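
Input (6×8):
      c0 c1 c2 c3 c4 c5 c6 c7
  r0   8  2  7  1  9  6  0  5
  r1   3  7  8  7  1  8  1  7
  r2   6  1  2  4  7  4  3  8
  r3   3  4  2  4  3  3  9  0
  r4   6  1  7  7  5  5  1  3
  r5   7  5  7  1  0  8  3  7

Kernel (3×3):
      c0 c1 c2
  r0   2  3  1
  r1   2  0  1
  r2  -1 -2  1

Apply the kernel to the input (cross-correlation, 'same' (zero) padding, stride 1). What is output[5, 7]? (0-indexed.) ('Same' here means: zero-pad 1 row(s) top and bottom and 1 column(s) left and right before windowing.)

The receptive field on the zero-padded input at this output position is [1 3 0 / 3 7 0 / 0 0 0]. Elementwise product with the kernel and sum: 1·2 + 3·3 + 0·1 + 3·2 + 0·1 + 0·-1 + 0·-2 + 0·1.

17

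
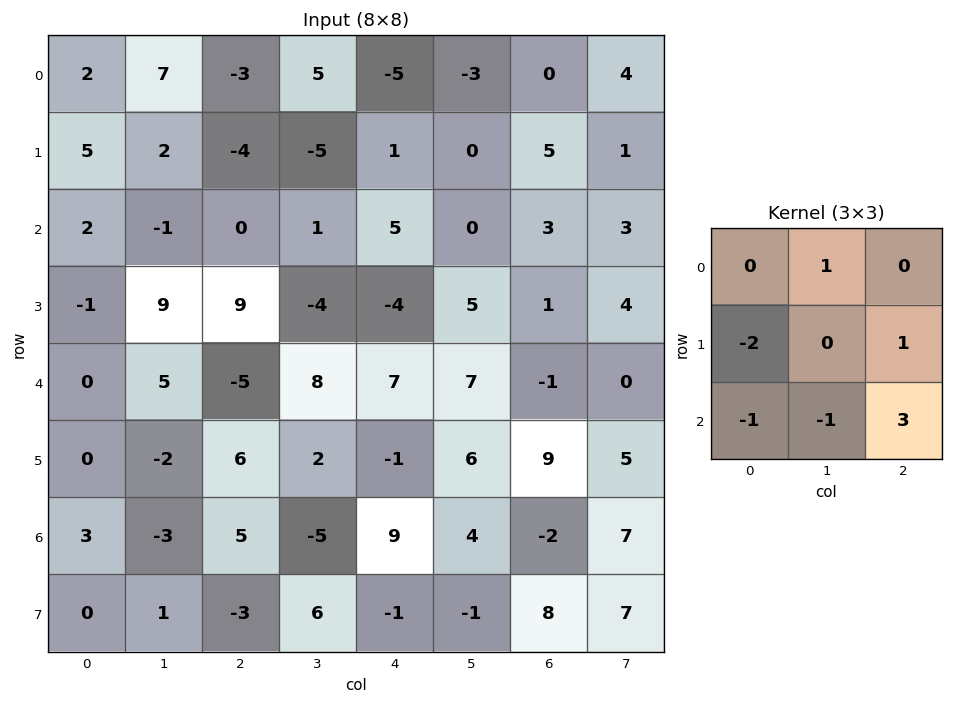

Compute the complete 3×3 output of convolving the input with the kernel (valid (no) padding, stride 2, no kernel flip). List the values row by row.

Output[0,0]: The receptive field on the input at this output position is [2 7 -3 / 5 2 -4 / 2 -1 0]. Elementwise product with the kernel and sum: 7·1 + 5·-2 + -4·1 + 2·-1 + -1·-1 + 0·3.

-8 28 4
-10 -3 -8
26 22 -1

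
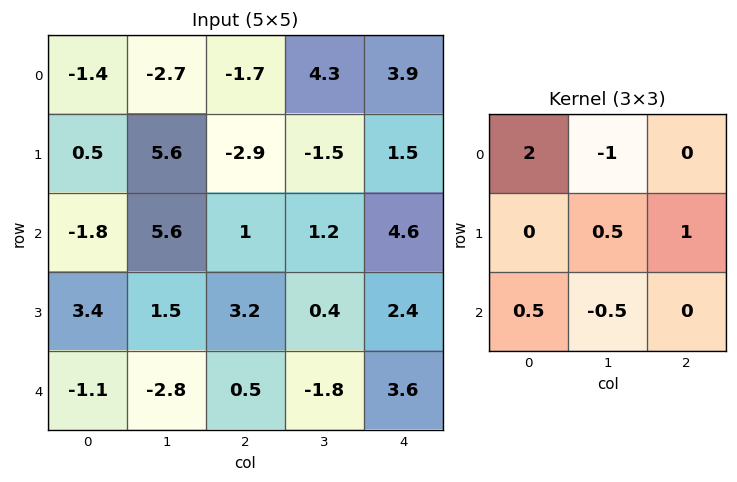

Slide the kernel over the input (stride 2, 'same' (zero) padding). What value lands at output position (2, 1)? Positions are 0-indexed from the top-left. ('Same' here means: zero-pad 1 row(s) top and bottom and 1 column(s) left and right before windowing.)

The receptive field on the zero-padded input at this output position is [1.5 3.2 0.4 / -2.8 0.5 -1.8 / 0 0 0]. Elementwise product with the kernel and sum: 1.5·2 + 3.2·-1 + 0.5·0.5 + -1.8·1 + 0·0.5 + 0·-0.5.

-1.75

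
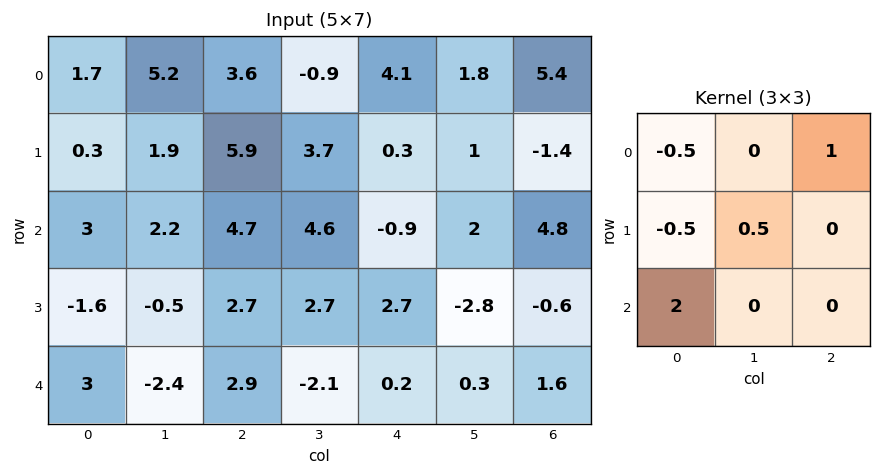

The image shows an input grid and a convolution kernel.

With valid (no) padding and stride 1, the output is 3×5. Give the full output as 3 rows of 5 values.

9.55 2.9 10.6 9.75 1.9
2.15 3 2.7 1.8 5.3
9.75 0.3 2.55 -4.5 2.9

Output[0,0]: The receptive field on the input at this output position is [1.7 5.2 3.6 / 0.3 1.9 5.9 / 3 2.2 4.7]. Elementwise product with the kernel and sum: 1.7·-0.5 + 3.6·1 + 0.3·-0.5 + 1.9·0.5 + 3·2.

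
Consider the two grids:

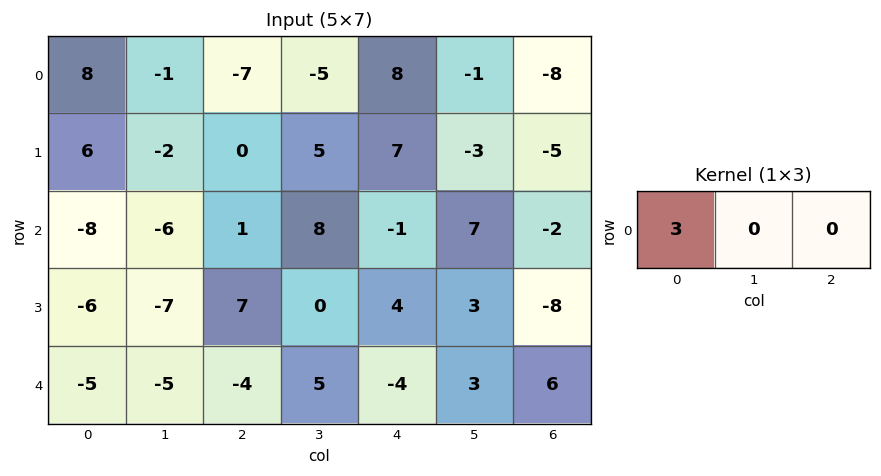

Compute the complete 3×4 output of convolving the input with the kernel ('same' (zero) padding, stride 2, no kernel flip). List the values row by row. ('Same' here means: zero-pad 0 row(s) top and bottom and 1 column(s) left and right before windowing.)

0 -3 -15 -3
0 -18 24 21
0 -15 15 9

Output[0,0]: The receptive field on the zero-padded input at this output position is [0 8 -1]. Elementwise product with the kernel and sum: 0·3.
Output[0,1]: The receptive field on the zero-padded input at this output position is [-1 -7 -5]. Elementwise product with the kernel and sum: -1·3.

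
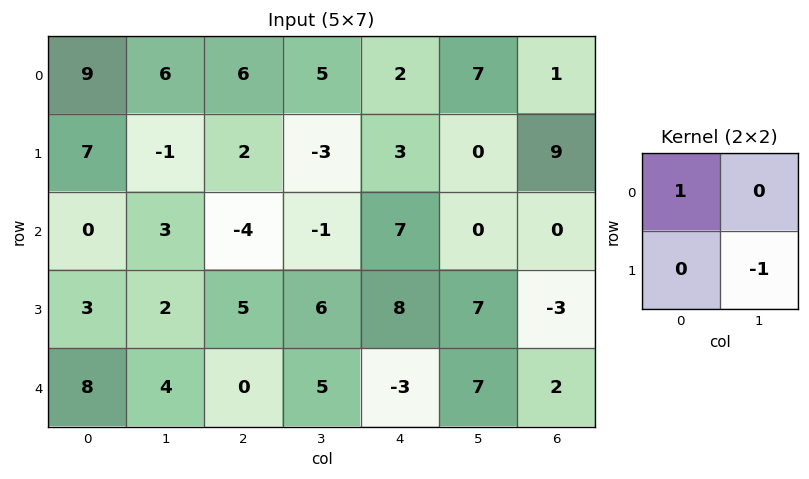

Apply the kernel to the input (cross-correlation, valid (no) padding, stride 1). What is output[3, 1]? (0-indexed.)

2

The receptive field on the input at this output position is [2 5 / 4 0]. Elementwise product with the kernel and sum: 2·1 + 0·-1.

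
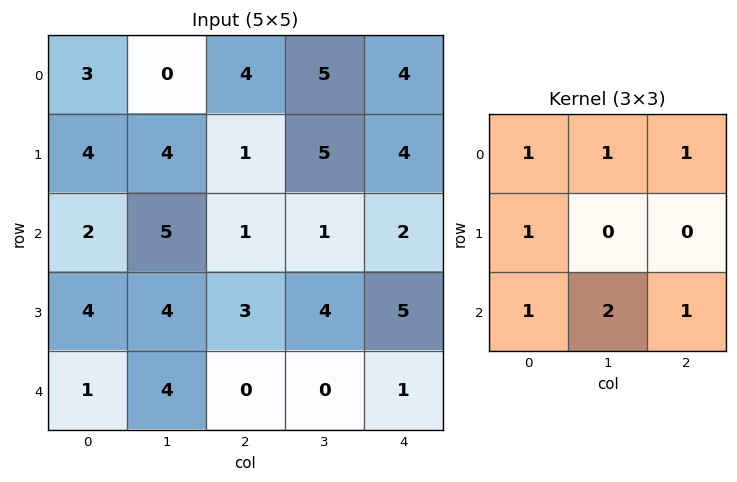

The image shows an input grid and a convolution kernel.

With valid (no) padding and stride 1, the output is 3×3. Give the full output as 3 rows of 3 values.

Output[0,0]: The receptive field on the input at this output position is [3 0 4 / 4 4 1 / 2 5 1]. Elementwise product with the kernel and sum: 3·1 + 0·1 + 4·1 + 4·1 + 2·1 + 5·2 + 1·1.

24 21 19
26 29 27
21 15 8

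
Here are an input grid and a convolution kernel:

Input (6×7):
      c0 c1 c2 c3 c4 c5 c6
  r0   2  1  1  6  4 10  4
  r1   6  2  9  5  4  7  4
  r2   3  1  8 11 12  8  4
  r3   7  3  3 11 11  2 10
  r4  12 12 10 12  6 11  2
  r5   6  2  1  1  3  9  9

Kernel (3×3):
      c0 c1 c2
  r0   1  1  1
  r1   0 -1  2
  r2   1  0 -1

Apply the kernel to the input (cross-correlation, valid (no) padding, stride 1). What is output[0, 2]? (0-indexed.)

10

The receptive field on the input at this output position is [1 6 4 / 9 5 4 / 8 11 12]. Elementwise product with the kernel and sum: 1·1 + 6·1 + 4·1 + 5·-1 + 4·2 + 8·1 + 12·-1.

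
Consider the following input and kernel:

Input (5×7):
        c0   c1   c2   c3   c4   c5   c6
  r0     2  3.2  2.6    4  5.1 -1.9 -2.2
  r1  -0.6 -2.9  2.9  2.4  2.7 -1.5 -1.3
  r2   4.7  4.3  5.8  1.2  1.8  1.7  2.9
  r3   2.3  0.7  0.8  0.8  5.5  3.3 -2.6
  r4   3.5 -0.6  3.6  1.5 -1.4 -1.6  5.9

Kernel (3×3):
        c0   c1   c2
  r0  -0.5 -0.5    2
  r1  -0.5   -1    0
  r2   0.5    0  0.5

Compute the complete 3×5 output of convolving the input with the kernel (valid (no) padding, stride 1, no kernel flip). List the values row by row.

Output[0,0]: The receptive field on the input at this output position is [2 3.2 2.6 / -0.6 -2.9 2.9 / 4.7 4.3 5.8]. Elementwise product with the kernel and sum: 2·-0.5 + 3.2·-0.5 + 2.6·2 + -0.6·-0.5 + -2.9·-1 + 4.7·0.5 + 5.8·0.5.

11.05 6.4 6.85 -10.8 -3.5
2.45 -2.4 1.8 -5.9 -4.35
8.8 -3.35 0 -4.05 0.25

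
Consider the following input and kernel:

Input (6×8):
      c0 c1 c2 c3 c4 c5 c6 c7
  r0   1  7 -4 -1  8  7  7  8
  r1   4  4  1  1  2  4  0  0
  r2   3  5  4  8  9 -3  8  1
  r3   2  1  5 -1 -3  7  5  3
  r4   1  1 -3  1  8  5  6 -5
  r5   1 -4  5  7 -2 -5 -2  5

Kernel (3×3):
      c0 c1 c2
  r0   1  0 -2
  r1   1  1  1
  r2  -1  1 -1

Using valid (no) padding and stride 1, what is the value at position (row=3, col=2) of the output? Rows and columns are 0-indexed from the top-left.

21

The receptive field on the input at this output position is [5 -1 -3 / -3 1 8 / 5 7 -2]. Elementwise product with the kernel and sum: 5·1 + -3·-2 + -3·1 + 1·1 + 8·1 + 5·-1 + 7·1 + -2·-1.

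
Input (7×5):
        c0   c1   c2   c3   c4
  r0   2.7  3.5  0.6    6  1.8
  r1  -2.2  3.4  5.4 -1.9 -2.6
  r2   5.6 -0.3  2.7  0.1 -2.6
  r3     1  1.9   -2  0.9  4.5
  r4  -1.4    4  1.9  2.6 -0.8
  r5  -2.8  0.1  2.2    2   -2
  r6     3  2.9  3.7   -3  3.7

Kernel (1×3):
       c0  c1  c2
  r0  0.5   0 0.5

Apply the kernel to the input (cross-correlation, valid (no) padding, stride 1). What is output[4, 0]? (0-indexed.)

0.25

The receptive field on the input at this output position is [-1.4 4 1.9]. Elementwise product with the kernel and sum: -1.4·0.5 + 1.9·0.5.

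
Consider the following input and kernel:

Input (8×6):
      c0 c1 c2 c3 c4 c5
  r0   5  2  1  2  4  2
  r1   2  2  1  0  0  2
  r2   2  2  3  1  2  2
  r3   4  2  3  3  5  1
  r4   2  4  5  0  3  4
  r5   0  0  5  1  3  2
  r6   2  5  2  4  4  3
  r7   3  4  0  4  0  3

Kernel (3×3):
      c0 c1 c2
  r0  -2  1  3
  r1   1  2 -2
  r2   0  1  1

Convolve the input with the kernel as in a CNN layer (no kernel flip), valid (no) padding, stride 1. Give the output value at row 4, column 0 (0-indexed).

12

The receptive field on the input at this output position is [2 4 5 / 0 0 5 / 2 5 2]. Elementwise product with the kernel and sum: 2·-2 + 4·1 + 5·3 + 0·1 + 0·2 + 5·-2 + 5·1 + 2·1.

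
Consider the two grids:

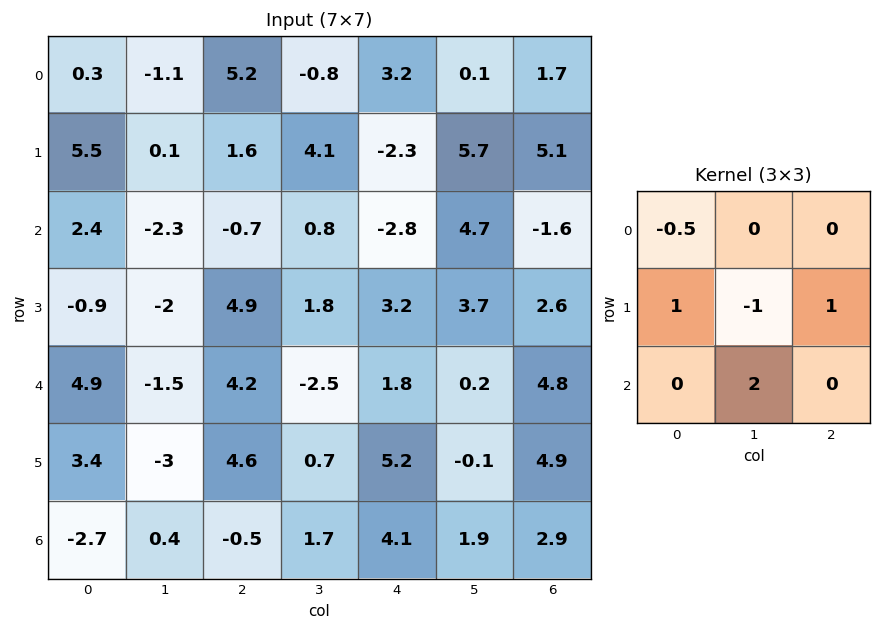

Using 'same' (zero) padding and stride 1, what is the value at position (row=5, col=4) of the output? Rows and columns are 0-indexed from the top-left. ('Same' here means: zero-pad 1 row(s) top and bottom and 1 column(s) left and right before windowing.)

The receptive field on the zero-padded input at this output position is [-2.5 1.8 0.2 / 0.7 5.2 -0.1 / 1.7 4.1 1.9]. Elementwise product with the kernel and sum: -2.5·-0.5 + 0.7·1 + 5.2·-1 + -0.1·1 + 4.1·2.

4.85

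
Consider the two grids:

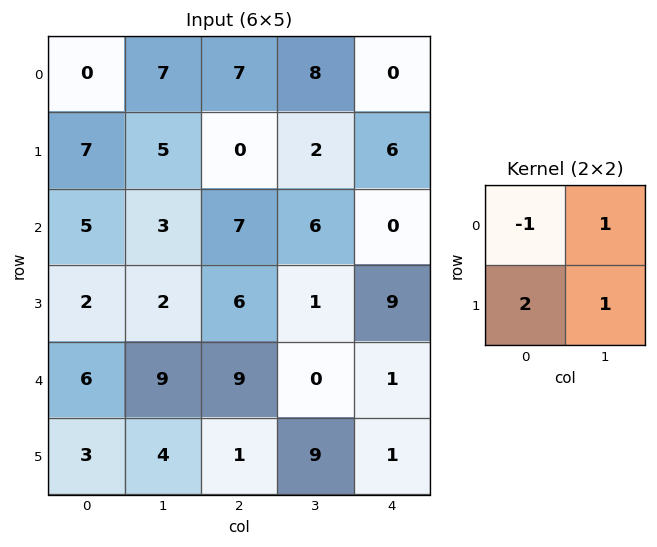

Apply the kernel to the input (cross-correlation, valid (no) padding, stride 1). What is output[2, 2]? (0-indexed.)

12

The receptive field on the input at this output position is [7 6 / 6 1]. Elementwise product with the kernel and sum: 7·-1 + 6·1 + 6·2 + 1·1.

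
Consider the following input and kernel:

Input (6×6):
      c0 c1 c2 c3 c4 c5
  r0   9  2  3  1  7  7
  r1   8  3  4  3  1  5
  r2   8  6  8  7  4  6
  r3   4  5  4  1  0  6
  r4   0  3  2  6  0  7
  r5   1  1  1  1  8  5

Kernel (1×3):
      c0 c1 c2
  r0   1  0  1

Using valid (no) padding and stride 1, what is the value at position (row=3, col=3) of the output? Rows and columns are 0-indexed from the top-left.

7

The receptive field on the input at this output position is [1 0 6]. Elementwise product with the kernel and sum: 1·1 + 6·1.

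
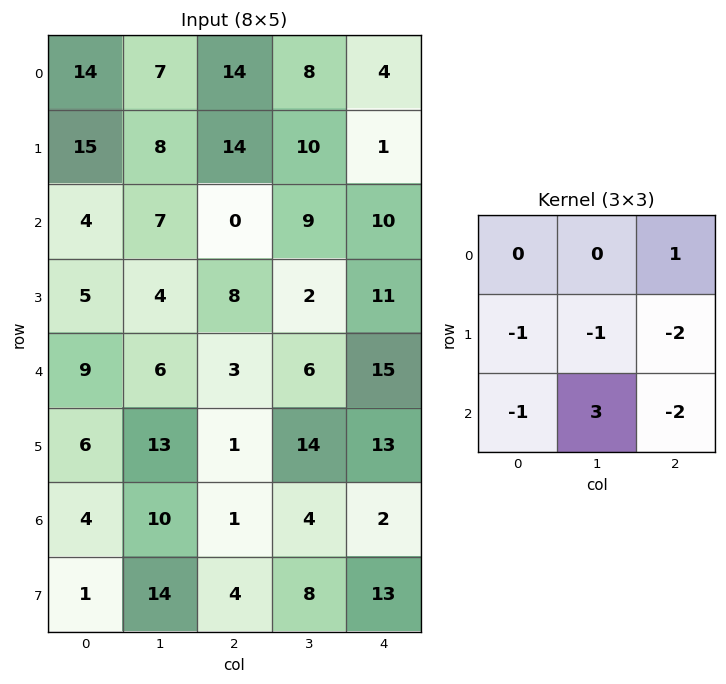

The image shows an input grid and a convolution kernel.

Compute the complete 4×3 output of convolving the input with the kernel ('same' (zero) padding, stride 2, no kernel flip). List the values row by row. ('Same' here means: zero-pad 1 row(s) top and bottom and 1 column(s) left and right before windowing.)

Output[0,0]: The receptive field on the zero-padded input at this output position is [0 0 0 / 0 14 7 / 0 15 8]. Elementwise product with the kernel and sum: 0·1 + 0·-1 + 14·-1 + 7·-2 + 0·-1 + 15·3 + 8·-2.

1 -23 -19
-3 1 12
-25 -57 4
-36 -23 25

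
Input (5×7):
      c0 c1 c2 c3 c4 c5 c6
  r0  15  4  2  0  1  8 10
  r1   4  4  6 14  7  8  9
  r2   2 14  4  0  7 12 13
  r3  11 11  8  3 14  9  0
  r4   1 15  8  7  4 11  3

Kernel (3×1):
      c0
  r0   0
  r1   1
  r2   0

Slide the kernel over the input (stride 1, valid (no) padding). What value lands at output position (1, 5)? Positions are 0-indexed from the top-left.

The receptive field on the input at this output position is [8 / 12 / 9]. Elementwise product with the kernel and sum: 12·1.

12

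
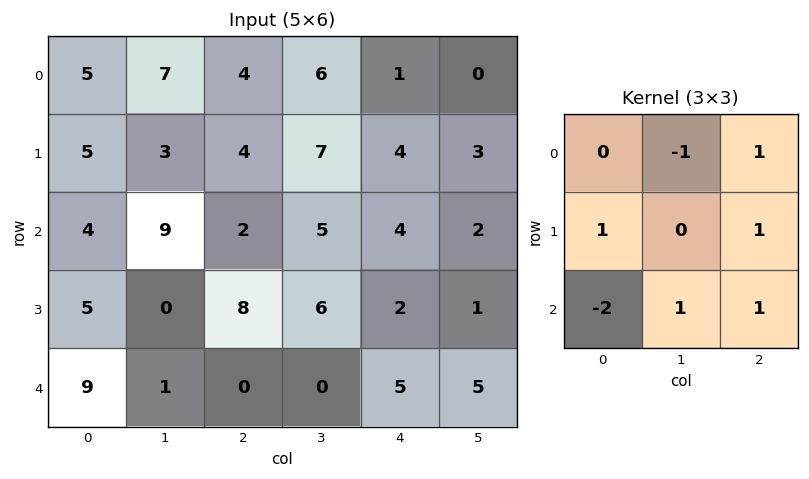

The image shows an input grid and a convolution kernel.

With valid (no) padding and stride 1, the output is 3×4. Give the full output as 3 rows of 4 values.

9 1 8 5
5 31 -5 -3
-11 7 14 15

Output[0,0]: The receptive field on the input at this output position is [5 7 4 / 5 3 4 / 4 9 2]. Elementwise product with the kernel and sum: 7·-1 + 4·1 + 5·1 + 4·1 + 4·-2 + 9·1 + 2·1.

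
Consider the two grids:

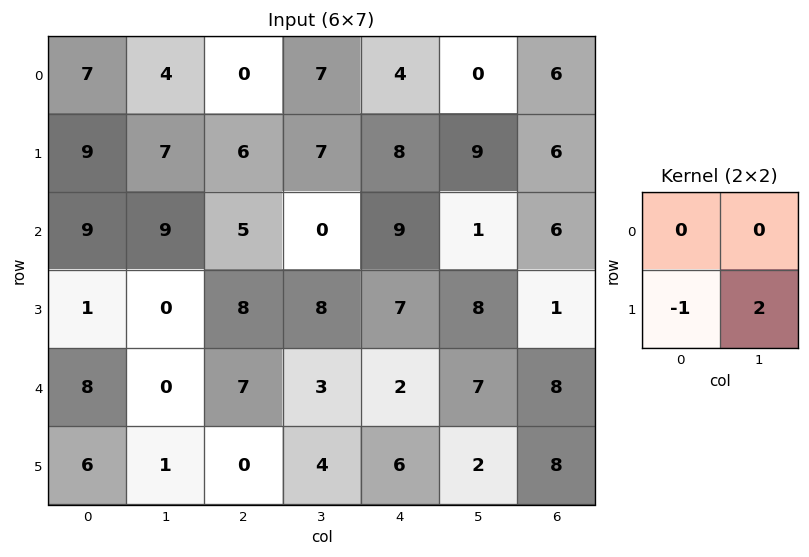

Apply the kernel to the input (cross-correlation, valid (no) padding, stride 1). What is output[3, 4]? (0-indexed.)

The receptive field on the input at this output position is [7 8 / 2 7]. Elementwise product with the kernel and sum: 2·-1 + 7·2.

12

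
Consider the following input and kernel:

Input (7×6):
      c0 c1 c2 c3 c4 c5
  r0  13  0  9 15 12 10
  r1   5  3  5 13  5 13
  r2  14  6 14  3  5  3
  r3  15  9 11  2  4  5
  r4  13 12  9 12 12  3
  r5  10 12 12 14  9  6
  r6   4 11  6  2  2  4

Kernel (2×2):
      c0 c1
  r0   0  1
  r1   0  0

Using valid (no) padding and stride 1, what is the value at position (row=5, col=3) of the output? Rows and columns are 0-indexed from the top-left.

9

The receptive field on the input at this output position is [14 9 / 2 2]. Elementwise product with the kernel and sum: 9·1.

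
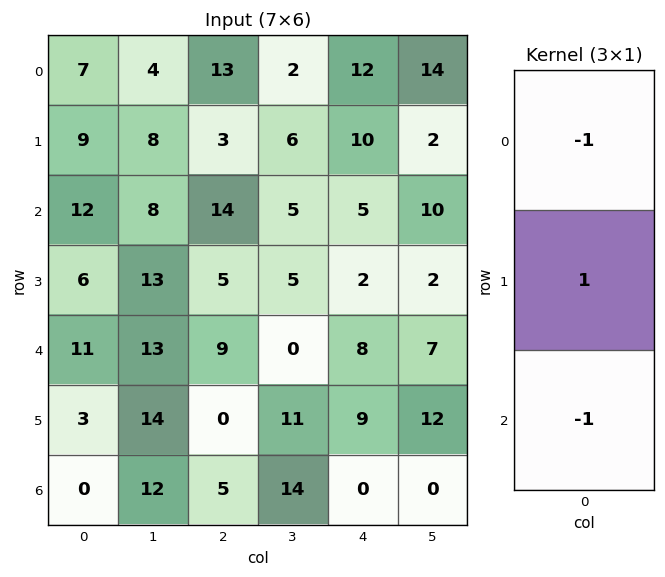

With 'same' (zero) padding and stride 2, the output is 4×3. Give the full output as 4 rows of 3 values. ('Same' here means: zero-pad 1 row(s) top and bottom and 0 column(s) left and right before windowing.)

-2 10 2
-3 6 -7
2 4 -3
-3 5 -9

Output[0,0]: The receptive field on the zero-padded input at this output position is [0 / 7 / 9]. Elementwise product with the kernel and sum: 0·-1 + 7·1 + 9·-1.
Output[0,1]: The receptive field on the zero-padded input at this output position is [0 / 13 / 3]. Elementwise product with the kernel and sum: 0·-1 + 13·1 + 3·-1.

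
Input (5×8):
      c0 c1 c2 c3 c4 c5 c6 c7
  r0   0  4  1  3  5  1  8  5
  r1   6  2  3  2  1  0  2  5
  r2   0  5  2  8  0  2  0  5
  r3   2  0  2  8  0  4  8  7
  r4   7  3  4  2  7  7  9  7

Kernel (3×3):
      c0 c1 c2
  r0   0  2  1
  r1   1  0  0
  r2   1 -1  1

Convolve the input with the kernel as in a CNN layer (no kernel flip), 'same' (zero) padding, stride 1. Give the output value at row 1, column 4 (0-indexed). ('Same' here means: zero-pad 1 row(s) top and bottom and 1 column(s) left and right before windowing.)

The receptive field on the zero-padded input at this output position is [3 5 1 / 2 1 0 / 8 0 2]. Elementwise product with the kernel and sum: 5·2 + 1·1 + 2·1 + 8·1 + 0·-1 + 2·1.

23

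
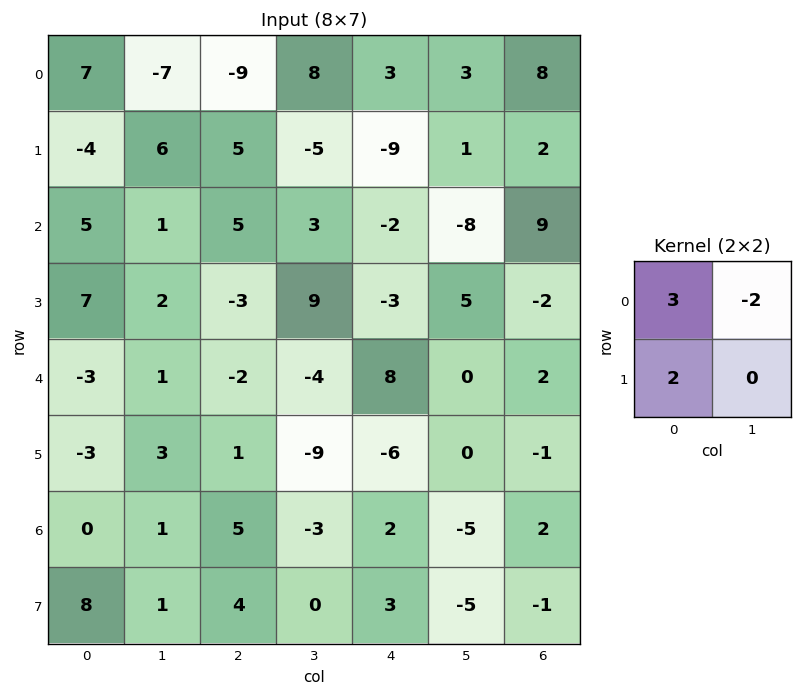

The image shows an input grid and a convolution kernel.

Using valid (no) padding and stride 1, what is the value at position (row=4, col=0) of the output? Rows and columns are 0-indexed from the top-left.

The receptive field on the input at this output position is [-3 1 / -3 3]. Elementwise product with the kernel and sum: -3·3 + 1·-2 + -3·2.

-17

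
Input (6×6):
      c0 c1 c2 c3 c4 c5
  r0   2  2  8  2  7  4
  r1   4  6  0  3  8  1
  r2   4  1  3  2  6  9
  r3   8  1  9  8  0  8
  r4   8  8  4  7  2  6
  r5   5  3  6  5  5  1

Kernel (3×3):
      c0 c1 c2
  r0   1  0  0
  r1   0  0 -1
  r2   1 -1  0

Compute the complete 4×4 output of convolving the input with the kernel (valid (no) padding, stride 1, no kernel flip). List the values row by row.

5 -3 1 -3
8 -4 -5 2
-5 -3 0 -1
6 -9 8 2

Output[0,0]: The receptive field on the input at this output position is [2 2 8 / 4 6 0 / 4 1 3]. Elementwise product with the kernel and sum: 2·1 + 0·-1 + 4·1 + 1·-1.
Output[0,1]: The receptive field on the input at this output position is [2 8 2 / 6 0 3 / 1 3 2]. Elementwise product with the kernel and sum: 2·1 + 3·-1 + 1·1 + 3·-1.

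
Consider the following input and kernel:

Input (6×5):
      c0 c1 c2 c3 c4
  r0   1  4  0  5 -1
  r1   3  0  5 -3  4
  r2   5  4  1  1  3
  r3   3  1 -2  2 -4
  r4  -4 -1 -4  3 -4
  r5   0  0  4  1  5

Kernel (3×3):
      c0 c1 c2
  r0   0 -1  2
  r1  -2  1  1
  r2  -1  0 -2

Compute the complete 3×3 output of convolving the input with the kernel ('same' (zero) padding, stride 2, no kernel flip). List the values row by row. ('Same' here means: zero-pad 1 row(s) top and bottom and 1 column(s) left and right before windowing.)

Output[0,0]: The receptive field on the zero-padded input at this output position is [0 0 0 / 0 1 4 / 0 3 0]. Elementwise product with the kernel and sum: 0·-1 + 0·2 + 0·-2 + 1·1 + 4·1 + 0·-1 + 0·-2.
Output[0,1]: The receptive field on the zero-padded input at this output position is [0 0 0 / 4 0 5 / 0 5 -3]. Elementwise product with the kernel and sum: 0·-1 + 0·2 + 4·-2 + 0·1 + 5·1 + 0·-1 + -3·-2.

5 3 -8
4 -22 -5
-6 5 -7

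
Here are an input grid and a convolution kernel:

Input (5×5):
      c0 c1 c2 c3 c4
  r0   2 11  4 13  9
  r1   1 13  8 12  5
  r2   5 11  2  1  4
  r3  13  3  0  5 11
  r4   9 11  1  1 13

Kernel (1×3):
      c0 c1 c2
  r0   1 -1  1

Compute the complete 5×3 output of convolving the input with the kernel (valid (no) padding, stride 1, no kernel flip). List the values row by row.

Output[0,0]: The receptive field on the input at this output position is [2 11 4]. Elementwise product with the kernel and sum: 2·1 + 11·-1 + 4·1.
Output[0,1]: The receptive field on the input at this output position is [11 4 13]. Elementwise product with the kernel and sum: 11·1 + 4·-1 + 13·1.

-5 20 0
-4 17 1
-4 10 5
10 8 6
-1 11 13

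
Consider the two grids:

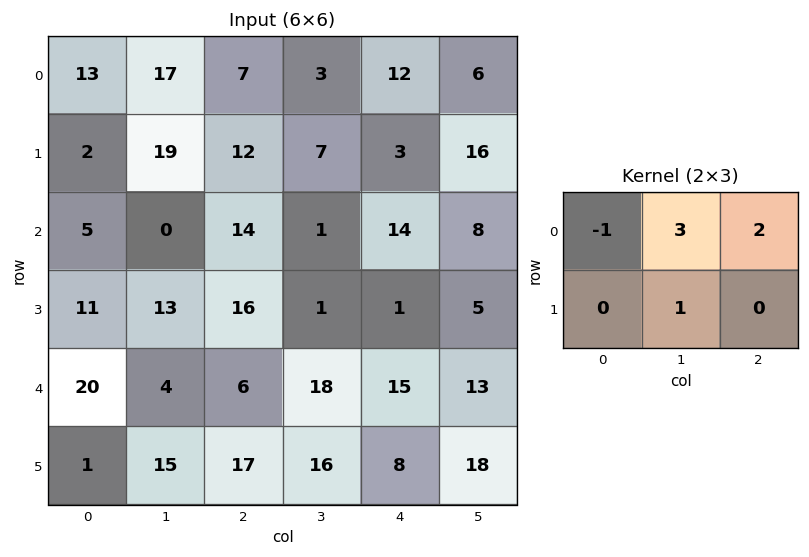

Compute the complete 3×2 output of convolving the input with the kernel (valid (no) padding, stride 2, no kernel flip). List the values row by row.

71 33
36 18
19 94

Output[0,0]: The receptive field on the input at this output position is [13 17 7 / 2 19 12]. Elementwise product with the kernel and sum: 13·-1 + 17·3 + 7·2 + 19·1.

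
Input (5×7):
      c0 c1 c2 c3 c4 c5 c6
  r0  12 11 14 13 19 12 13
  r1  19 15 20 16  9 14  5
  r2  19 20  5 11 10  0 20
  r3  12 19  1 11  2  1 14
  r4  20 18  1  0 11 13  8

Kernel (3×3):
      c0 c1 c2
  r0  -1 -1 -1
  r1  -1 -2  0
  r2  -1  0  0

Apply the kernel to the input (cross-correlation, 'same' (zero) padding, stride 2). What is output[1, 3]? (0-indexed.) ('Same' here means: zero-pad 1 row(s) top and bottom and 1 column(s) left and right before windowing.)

The receptive field on the zero-padded input at this output position is [14 5 0 / 0 20 0 / 1 14 0]. Elementwise product with the kernel and sum: 14·-1 + 5·-1 + 0·-1 + 0·-1 + 20·-2 + 1·-1.

-60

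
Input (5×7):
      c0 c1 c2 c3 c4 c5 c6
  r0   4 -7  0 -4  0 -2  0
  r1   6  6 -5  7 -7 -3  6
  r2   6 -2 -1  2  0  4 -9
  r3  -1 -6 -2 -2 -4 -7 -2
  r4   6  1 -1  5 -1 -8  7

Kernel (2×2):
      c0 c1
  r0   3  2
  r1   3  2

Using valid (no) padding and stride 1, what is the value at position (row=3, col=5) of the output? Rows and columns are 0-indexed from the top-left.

The receptive field on the input at this output position is [-7 -2 / -8 7]. Elementwise product with the kernel and sum: -7·3 + -2·2 + -8·3 + 7·2.

-35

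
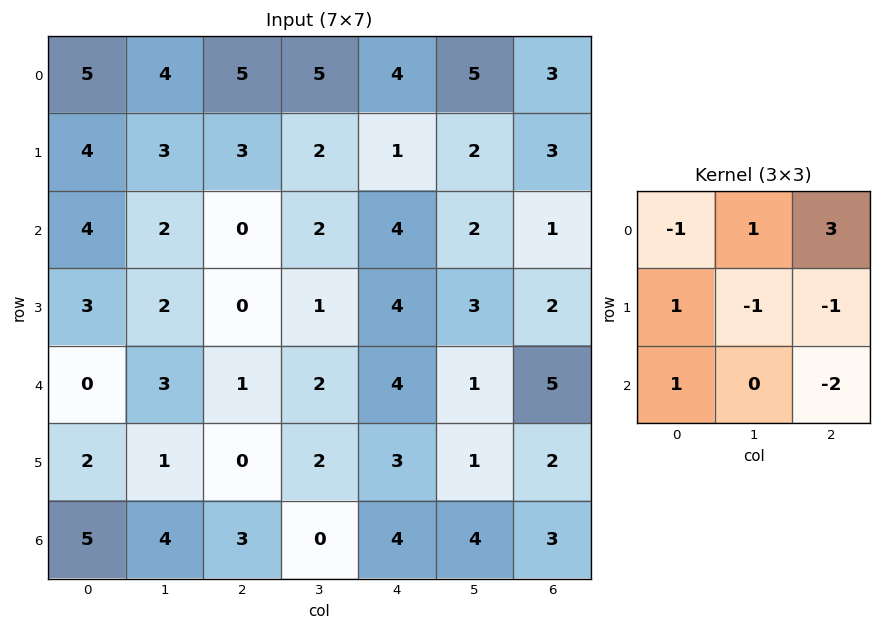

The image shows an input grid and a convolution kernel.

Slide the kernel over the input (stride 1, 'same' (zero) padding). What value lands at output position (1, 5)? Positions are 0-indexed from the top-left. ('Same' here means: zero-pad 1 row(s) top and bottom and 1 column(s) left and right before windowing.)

The receptive field on the zero-padded input at this output position is [4 5 3 / 1 2 3 / 4 2 1]. Elementwise product with the kernel and sum: 4·-1 + 5·1 + 3·3 + 1·1 + 2·-1 + 3·-1 + 4·1 + 1·-2.

8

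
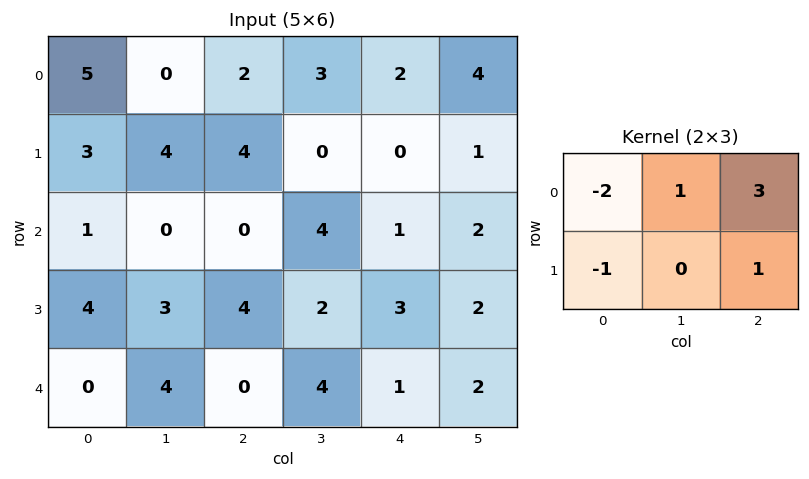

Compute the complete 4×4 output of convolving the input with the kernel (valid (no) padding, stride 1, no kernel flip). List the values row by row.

-3 7 1 9
9 0 -7 1
-2 11 6 -1
7 4 4 3

Output[0,0]: The receptive field on the input at this output position is [5 0 2 / 3 4 4]. Elementwise product with the kernel and sum: 5·-2 + 0·1 + 2·3 + 3·-1 + 4·1.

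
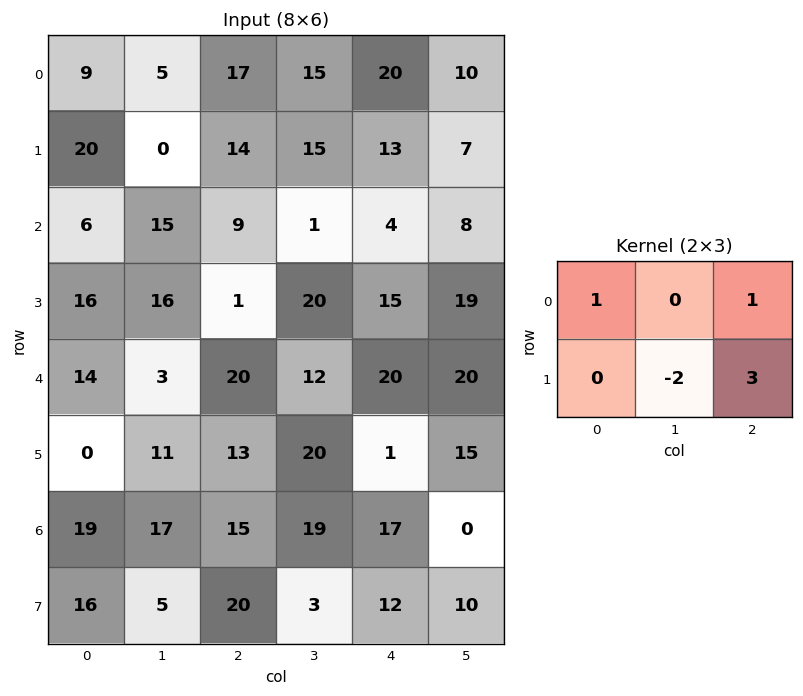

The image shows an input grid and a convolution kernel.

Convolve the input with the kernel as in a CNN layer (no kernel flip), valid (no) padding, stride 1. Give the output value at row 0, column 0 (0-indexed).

The receptive field on the input at this output position is [9 5 17 / 20 0 14]. Elementwise product with the kernel and sum: 9·1 + 17·1 + 0·-2 + 14·3.

68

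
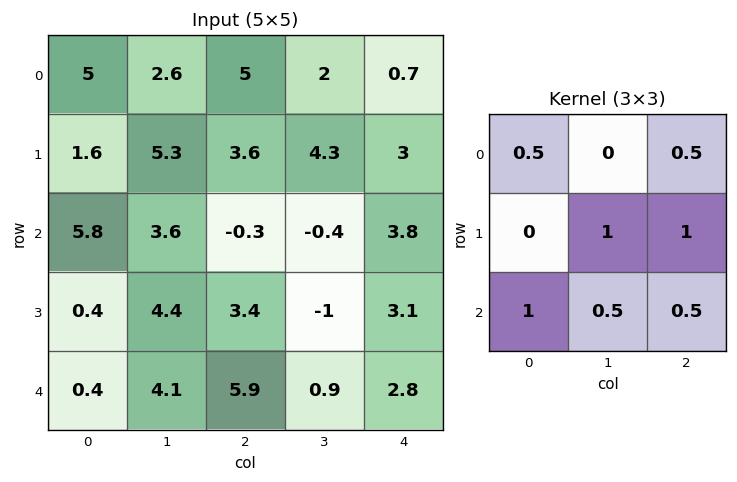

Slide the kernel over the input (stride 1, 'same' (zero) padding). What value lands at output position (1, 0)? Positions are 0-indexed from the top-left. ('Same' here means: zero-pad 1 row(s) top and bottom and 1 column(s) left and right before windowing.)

12.9

The receptive field on the zero-padded input at this output position is [0 5 2.6 / 0 1.6 5.3 / 0 5.8 3.6]. Elementwise product with the kernel and sum: 0·0.5 + 2.6·0.5 + 1.6·1 + 5.3·1 + 0·1 + 5.8·0.5 + 3.6·0.5.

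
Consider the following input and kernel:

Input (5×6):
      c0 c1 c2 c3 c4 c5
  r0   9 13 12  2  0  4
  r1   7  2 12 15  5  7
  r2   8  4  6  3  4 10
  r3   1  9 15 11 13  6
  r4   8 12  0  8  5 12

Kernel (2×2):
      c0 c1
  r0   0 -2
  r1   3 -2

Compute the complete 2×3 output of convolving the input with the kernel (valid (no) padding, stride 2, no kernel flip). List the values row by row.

Output[0,0]: The receptive field on the input at this output position is [9 13 / 7 2]. Elementwise product with the kernel and sum: 13·-2 + 7·3 + 2·-2.
Output[0,1]: The receptive field on the input at this output position is [12 2 / 12 15]. Elementwise product with the kernel and sum: 2·-2 + 12·3 + 15·-2.

-9 2 -7
-23 17 7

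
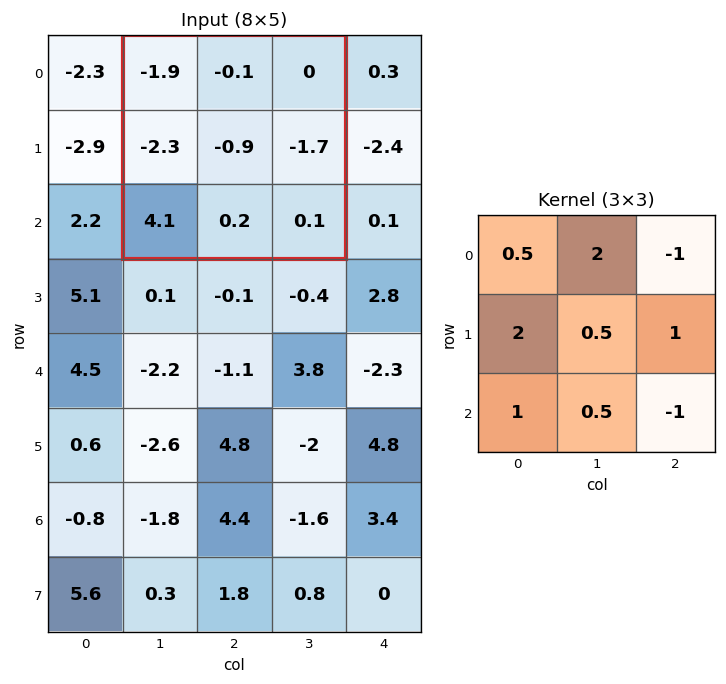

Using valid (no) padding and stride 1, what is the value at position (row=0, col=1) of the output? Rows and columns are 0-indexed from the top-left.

The receptive field on the input at this output position is [-1.9 -0.1 0 / -2.3 -0.9 -1.7 / 4.1 0.2 0.1]. Elementwise product with the kernel and sum: -1.9·0.5 + -0.1·2 + 0·-1 + -2.3·2 + -0.9·0.5 + -1.7·1 + 4.1·1 + 0.2·0.5 + 0.1·-1.

-3.8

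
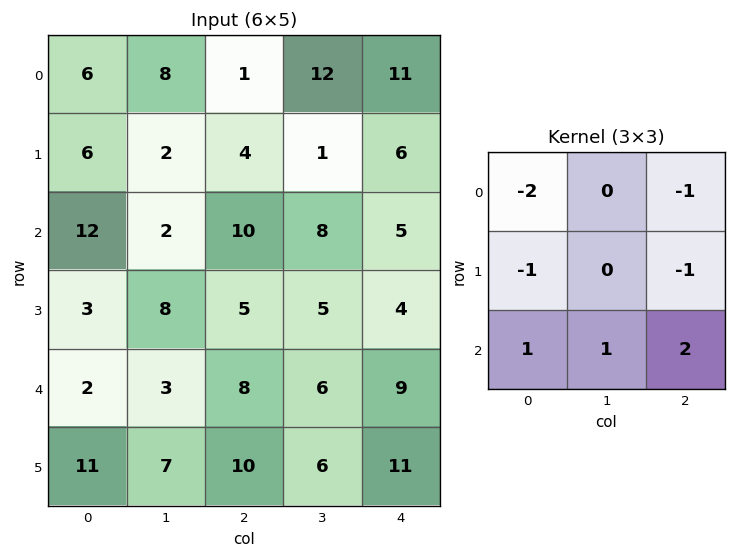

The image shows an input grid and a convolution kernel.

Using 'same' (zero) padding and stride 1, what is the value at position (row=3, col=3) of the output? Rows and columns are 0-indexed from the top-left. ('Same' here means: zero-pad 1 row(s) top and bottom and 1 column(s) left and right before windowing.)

-2

The receptive field on the zero-padded input at this output position is [10 8 5 / 5 5 4 / 8 6 9]. Elementwise product with the kernel and sum: 10·-2 + 5·-1 + 5·-1 + 4·-1 + 8·1 + 6·1 + 9·2.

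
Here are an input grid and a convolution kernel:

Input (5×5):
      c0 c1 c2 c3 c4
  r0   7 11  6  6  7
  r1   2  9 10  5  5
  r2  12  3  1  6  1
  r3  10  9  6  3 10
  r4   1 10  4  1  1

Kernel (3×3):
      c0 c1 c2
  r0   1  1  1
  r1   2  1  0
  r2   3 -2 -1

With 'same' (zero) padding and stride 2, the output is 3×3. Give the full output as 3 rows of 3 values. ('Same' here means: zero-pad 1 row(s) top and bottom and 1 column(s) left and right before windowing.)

-6 30 24
-6 43 12
20 42 16

Output[0,0]: The receptive field on the zero-padded input at this output position is [0 0 0 / 0 7 11 / 0 2 9]. Elementwise product with the kernel and sum: 0·1 + 0·1 + 0·1 + 0·2 + 7·1 + 0·3 + 2·-2 + 9·-1.
Output[0,1]: The receptive field on the zero-padded input at this output position is [0 0 0 / 11 6 6 / 9 10 5]. Elementwise product with the kernel and sum: 0·1 + 0·1 + 0·1 + 11·2 + 6·1 + 9·3 + 10·-2 + 5·-1.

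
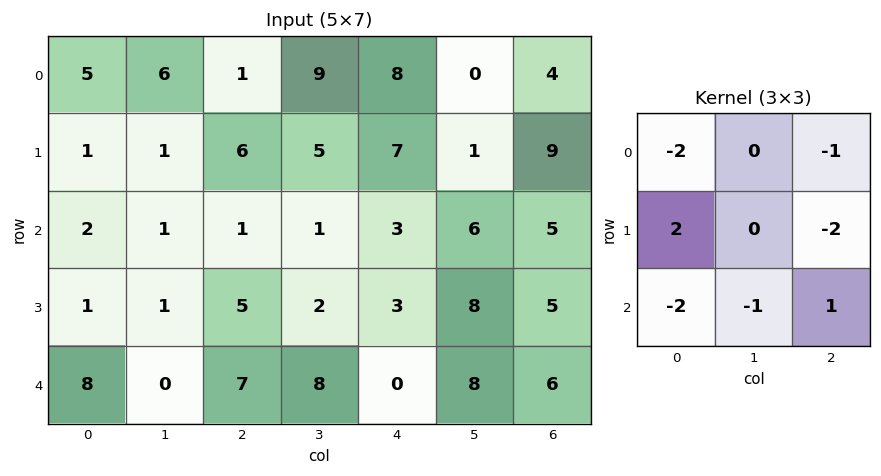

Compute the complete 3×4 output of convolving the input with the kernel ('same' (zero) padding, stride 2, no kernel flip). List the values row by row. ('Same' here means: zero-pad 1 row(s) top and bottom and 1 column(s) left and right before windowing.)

-12 -9 2 -11
-3 -12 -20 -11
-1 -20 -12 0

Output[0,0]: The receptive field on the zero-padded input at this output position is [0 0 0 / 0 5 6 / 0 1 1]. Elementwise product with the kernel and sum: 0·-2 + 0·-1 + 0·2 + 6·-2 + 0·-2 + 1·-1 + 1·1.
Output[0,1]: The receptive field on the zero-padded input at this output position is [0 0 0 / 6 1 9 / 1 6 5]. Elementwise product with the kernel and sum: 0·-2 + 0·-1 + 6·2 + 9·-2 + 1·-2 + 6·-1 + 5·1.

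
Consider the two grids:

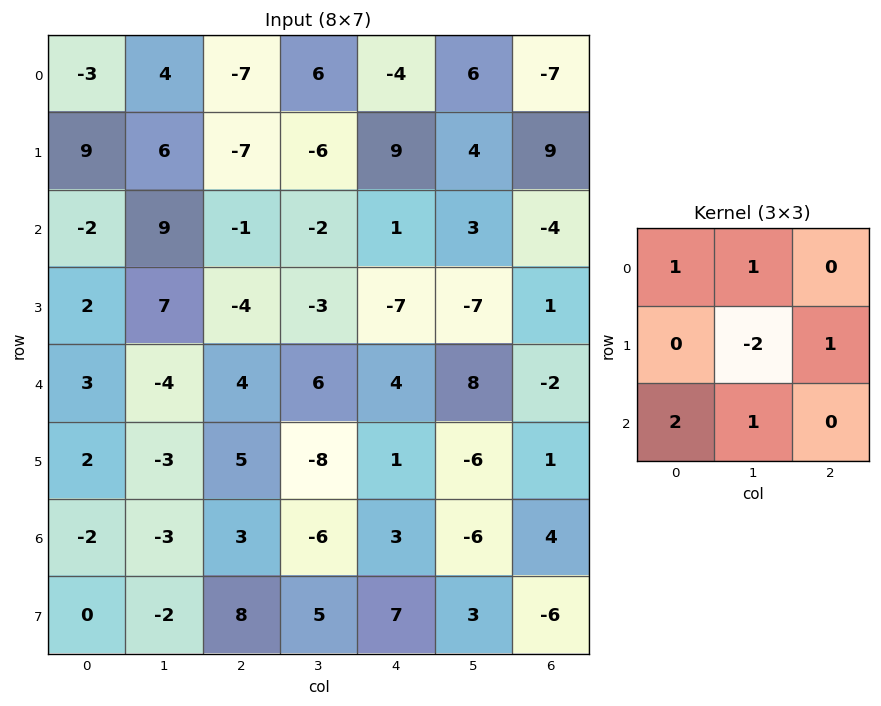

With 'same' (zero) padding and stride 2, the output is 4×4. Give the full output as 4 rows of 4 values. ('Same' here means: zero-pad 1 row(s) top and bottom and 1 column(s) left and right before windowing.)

19 25 11 31
24 9 -9 8
-6 0 -25 -13
3 -6 -2 -13

Output[0,0]: The receptive field on the zero-padded input at this output position is [0 0 0 / 0 -3 4 / 0 9 6]. Elementwise product with the kernel and sum: 0·1 + 0·1 + -3·-2 + 4·1 + 0·2 + 9·1.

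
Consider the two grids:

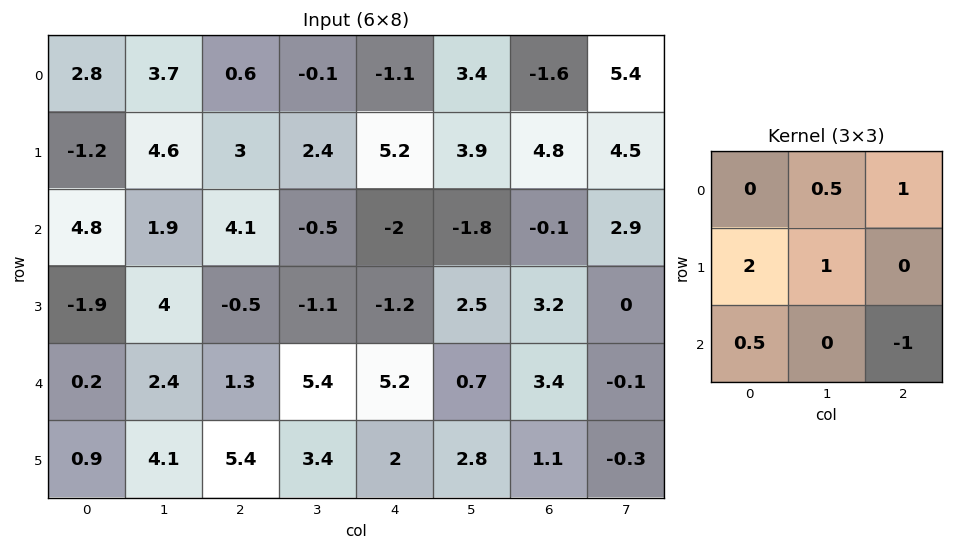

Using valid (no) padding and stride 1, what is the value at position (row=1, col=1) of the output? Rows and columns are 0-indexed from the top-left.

14.9

The receptive field on the input at this output position is [4.6 3 2.4 / 1.9 4.1 -0.5 / 4 -0.5 -1.1]. Elementwise product with the kernel and sum: 3·0.5 + 2.4·1 + 1.9·2 + 4.1·1 + 4·0.5 + -1.1·-1.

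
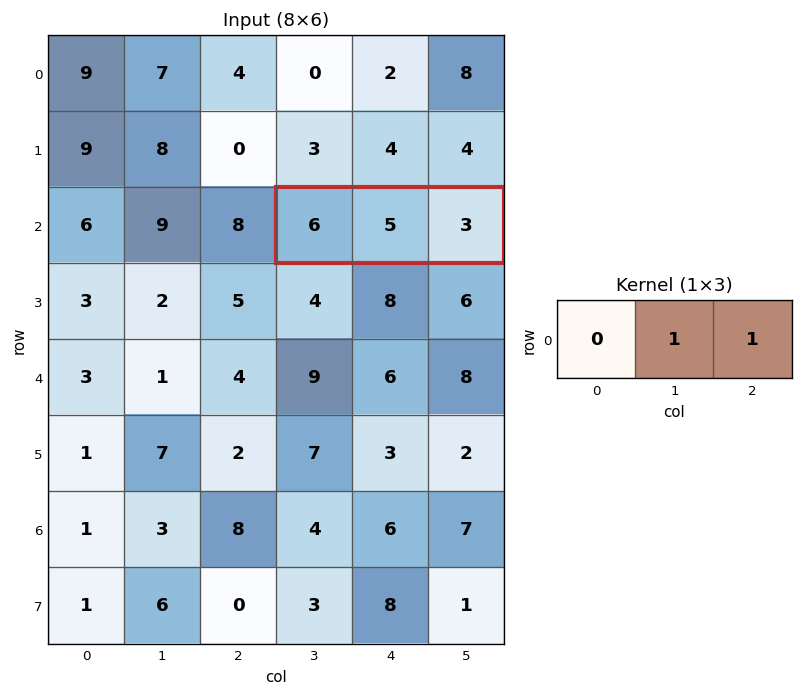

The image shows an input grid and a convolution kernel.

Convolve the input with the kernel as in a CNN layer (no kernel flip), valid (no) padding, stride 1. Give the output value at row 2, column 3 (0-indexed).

8

The receptive field on the input at this output position is [6 5 3]. Elementwise product with the kernel and sum: 5·1 + 3·1.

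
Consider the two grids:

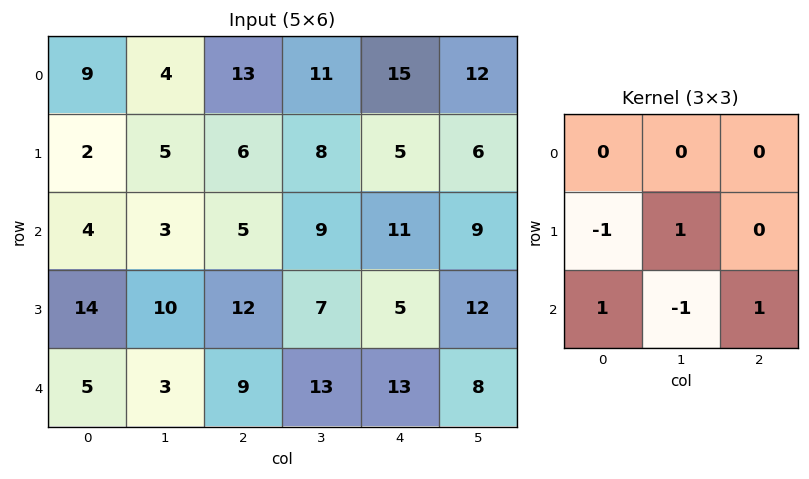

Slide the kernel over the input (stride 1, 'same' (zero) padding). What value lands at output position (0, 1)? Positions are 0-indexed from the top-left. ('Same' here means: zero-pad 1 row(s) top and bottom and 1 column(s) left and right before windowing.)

The receptive field on the zero-padded input at this output position is [0 0 0 / 9 4 13 / 2 5 6]. Elementwise product with the kernel and sum: 9·-1 + 4·1 + 2·1 + 5·-1 + 6·1.

-2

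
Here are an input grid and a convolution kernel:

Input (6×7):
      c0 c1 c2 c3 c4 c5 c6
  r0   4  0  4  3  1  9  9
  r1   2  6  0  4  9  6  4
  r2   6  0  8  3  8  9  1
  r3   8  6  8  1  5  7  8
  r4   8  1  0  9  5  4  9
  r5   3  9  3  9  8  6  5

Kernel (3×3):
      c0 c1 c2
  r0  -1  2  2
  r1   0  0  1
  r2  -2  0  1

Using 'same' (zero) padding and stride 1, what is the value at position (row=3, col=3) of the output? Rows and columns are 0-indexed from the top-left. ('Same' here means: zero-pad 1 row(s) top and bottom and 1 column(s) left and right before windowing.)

The receptive field on the zero-padded input at this output position is [8 3 8 / 8 1 5 / 0 9 5]. Elementwise product with the kernel and sum: 8·-1 + 3·2 + 8·2 + 5·1 + 0·-2 + 5·1.

24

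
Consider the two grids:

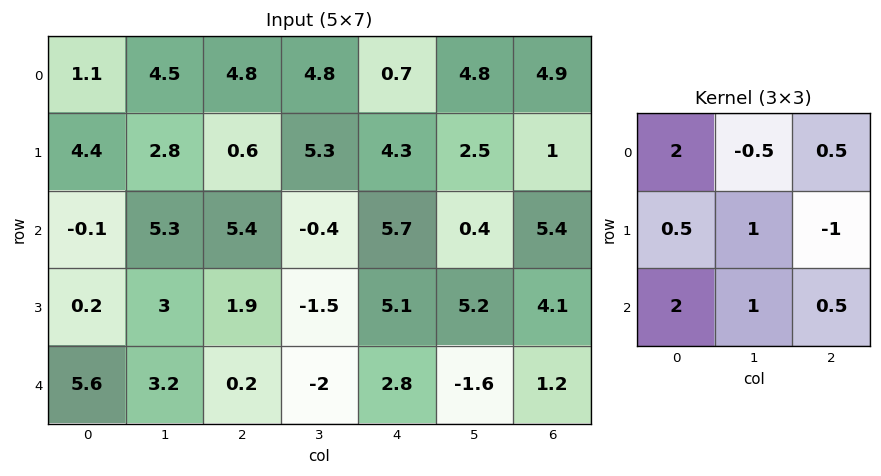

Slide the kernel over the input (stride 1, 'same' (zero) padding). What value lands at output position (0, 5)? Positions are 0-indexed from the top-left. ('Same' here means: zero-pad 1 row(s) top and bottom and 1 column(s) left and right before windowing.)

The receptive field on the zero-padded input at this output position is [0 0 0 / 0.7 4.8 4.9 / 4.3 2.5 1]. Elementwise product with the kernel and sum: 0·2 + 0·-0.5 + 0·0.5 + 0.7·0.5 + 4.8·1 + 4.9·-1 + 4.3·2 + 2.5·1 + 1·0.5.

11.85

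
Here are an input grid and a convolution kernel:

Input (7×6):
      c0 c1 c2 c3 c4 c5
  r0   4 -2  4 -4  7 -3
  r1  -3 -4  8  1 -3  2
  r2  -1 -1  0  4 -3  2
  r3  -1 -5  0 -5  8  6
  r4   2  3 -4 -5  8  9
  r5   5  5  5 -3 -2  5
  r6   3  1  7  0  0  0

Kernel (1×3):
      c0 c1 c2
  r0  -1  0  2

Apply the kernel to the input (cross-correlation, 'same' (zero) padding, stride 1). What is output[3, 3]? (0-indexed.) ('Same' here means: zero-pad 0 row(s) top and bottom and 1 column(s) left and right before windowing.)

The receptive field on the zero-padded input at this output position is [0 -5 8]. Elementwise product with the kernel and sum: 0·-1 + 8·2.

16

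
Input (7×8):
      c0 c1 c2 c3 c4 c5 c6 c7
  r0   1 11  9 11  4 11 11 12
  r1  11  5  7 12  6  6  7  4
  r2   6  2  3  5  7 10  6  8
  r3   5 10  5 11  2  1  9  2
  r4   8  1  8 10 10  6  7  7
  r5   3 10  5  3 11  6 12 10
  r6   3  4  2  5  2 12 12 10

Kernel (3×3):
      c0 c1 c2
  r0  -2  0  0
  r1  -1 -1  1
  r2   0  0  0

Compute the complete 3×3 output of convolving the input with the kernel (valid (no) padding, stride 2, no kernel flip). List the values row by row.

Output[0,0]: The receptive field on the input at this output position is [1 11 9 / 11 5 7 / 6 2 3]. Elementwise product with the kernel and sum: 1·-2 + 11·-1 + 5·-1 + 7·1.

-11 -31 -13
-22 -20 -8
-24 -13 -25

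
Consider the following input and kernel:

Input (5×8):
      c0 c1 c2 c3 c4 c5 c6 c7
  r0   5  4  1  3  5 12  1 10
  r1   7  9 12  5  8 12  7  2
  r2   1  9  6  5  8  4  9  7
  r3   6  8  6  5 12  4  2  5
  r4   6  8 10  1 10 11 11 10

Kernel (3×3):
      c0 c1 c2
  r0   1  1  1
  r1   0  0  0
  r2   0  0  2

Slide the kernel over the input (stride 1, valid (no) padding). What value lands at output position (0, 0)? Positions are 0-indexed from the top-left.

The receptive field on the input at this output position is [5 4 1 / 7 9 12 / 1 9 6]. Elementwise product with the kernel and sum: 5·1 + 4·1 + 1·1 + 6·2.

22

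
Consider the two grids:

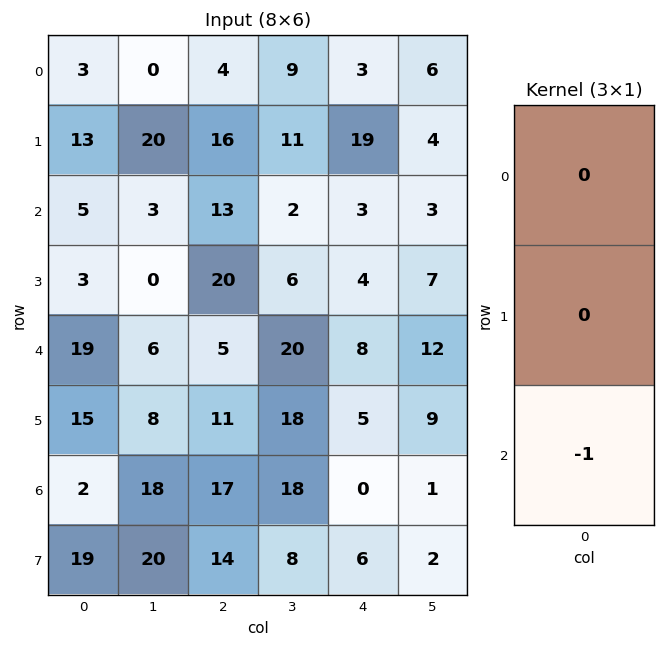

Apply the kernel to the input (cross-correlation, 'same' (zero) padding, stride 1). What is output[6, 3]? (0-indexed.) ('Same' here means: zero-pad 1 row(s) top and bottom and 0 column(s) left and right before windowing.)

-8

The receptive field on the zero-padded input at this output position is [18 / 18 / 8]. Elementwise product with the kernel and sum: 8·-1.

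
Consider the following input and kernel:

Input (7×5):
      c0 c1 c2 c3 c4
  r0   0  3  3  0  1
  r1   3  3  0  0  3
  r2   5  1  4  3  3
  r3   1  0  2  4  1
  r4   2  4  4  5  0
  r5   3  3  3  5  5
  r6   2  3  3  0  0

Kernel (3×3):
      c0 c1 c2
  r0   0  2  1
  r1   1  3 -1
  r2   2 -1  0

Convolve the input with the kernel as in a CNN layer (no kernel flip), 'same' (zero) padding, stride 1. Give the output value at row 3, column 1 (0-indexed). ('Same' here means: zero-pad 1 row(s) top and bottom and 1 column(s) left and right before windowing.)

5

The receptive field on the zero-padded input at this output position is [5 1 4 / 1 0 2 / 2 4 4]. Elementwise product with the kernel and sum: 1·2 + 4·1 + 1·1 + 0·3 + 2·-1 + 2·2 + 4·-1.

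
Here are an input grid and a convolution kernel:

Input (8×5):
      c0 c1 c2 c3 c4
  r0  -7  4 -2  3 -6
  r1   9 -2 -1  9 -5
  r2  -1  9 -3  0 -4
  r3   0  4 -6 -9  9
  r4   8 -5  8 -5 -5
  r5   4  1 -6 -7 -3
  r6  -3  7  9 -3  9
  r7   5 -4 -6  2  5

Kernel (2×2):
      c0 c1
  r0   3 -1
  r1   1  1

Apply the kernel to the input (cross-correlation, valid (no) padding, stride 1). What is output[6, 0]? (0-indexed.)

-15

The receptive field on the input at this output position is [-3 7 / 5 -4]. Elementwise product with the kernel and sum: -3·3 + 7·-1 + 5·1 + -4·1.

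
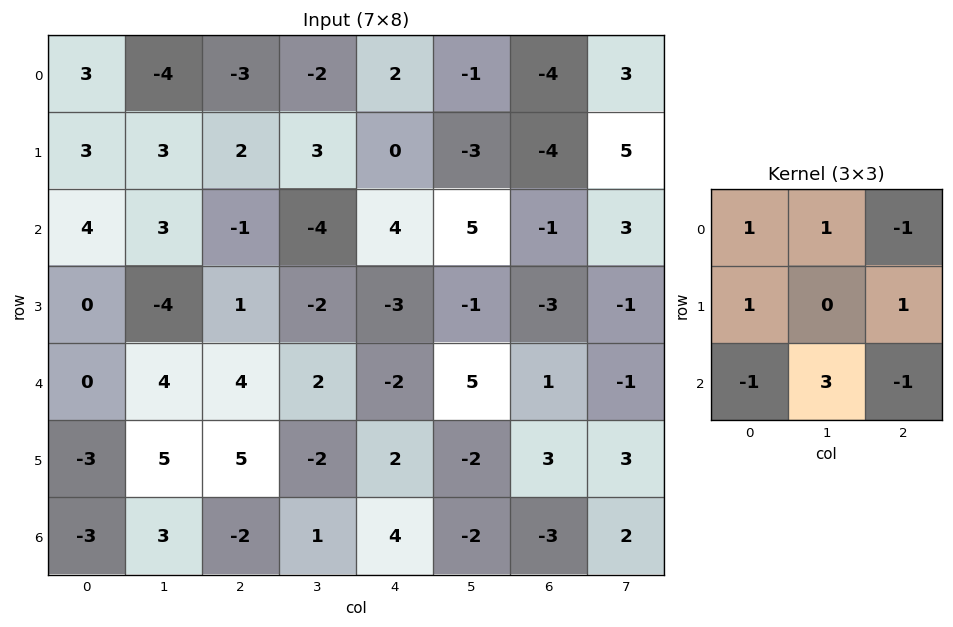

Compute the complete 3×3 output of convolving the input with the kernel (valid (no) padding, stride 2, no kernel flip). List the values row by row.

13 -20 13
17 -7 20
16 16 0

Output[0,0]: The receptive field on the input at this output position is [3 -4 -3 / 3 3 2 / 4 3 -1]. Elementwise product with the kernel and sum: 3·1 + -4·1 + -3·-1 + 3·1 + 2·1 + 4·-1 + 3·3 + -1·-1.
Output[0,1]: The receptive field on the input at this output position is [-3 -2 2 / 2 3 0 / -1 -4 4]. Elementwise product with the kernel and sum: -3·1 + -2·1 + 2·-1 + 2·1 + 0·1 + -1·-1 + -4·3 + 4·-1.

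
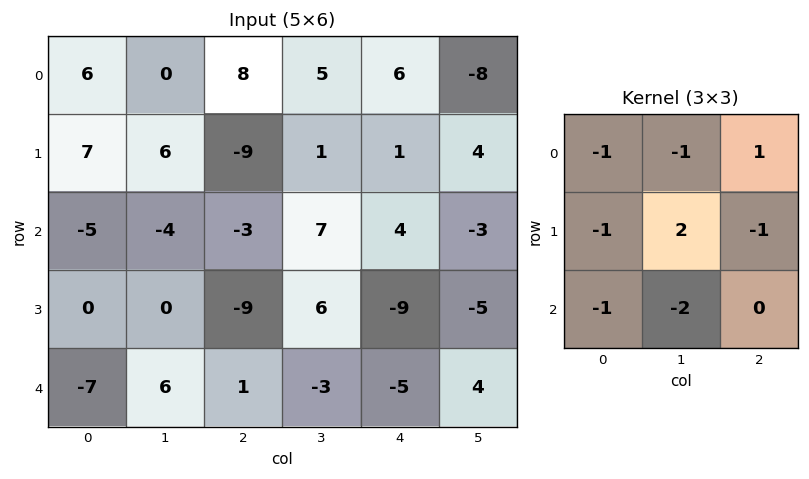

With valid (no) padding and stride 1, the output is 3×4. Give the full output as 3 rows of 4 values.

29 -18 -8 -37
-22 13 19 18
10 -18 35 -20

Output[0,0]: The receptive field on the input at this output position is [6 0 8 / 7 6 -9 / -5 -4 -3]. Elementwise product with the kernel and sum: 6·-1 + 0·-1 + 8·1 + 7·-1 + 6·2 + -9·-1 + -5·-1 + -4·-2.
Output[0,1]: The receptive field on the input at this output position is [0 8 5 / 6 -9 1 / -4 -3 7]. Elementwise product with the kernel and sum: 0·-1 + 8·-1 + 5·1 + 6·-1 + -9·2 + 1·-1 + -4·-1 + -3·-2.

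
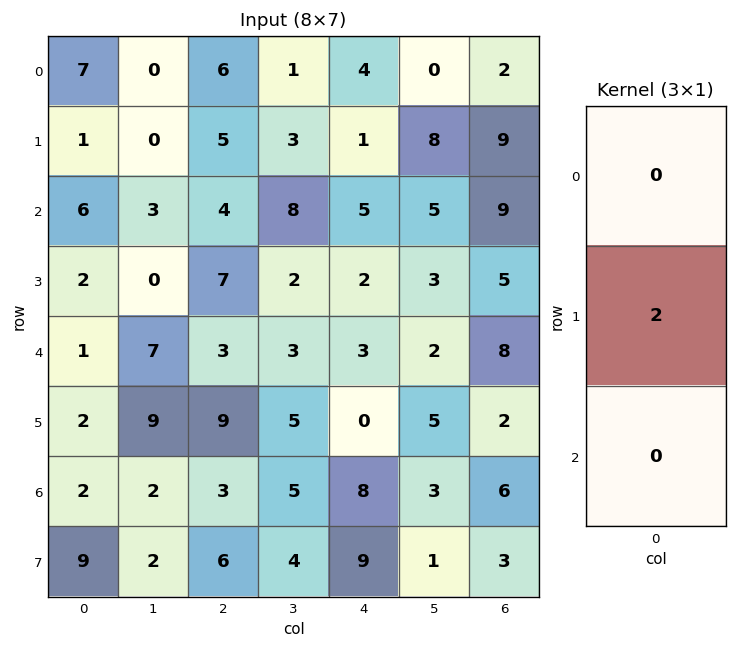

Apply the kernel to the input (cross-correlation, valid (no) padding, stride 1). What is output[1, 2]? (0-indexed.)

The receptive field on the input at this output position is [5 / 4 / 7]. Elementwise product with the kernel and sum: 4·2.

8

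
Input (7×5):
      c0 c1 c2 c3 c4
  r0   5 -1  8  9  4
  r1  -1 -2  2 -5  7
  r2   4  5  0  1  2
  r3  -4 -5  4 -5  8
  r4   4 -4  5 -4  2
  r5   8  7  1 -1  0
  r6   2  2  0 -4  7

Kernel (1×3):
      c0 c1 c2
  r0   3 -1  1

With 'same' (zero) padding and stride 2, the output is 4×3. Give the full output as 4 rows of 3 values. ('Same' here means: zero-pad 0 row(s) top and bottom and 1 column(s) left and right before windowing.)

-6 -2 23
1 16 1
-8 -21 -14
0 2 -19

Output[0,0]: The receptive field on the zero-padded input at this output position is [0 5 -1]. Elementwise product with the kernel and sum: 0·3 + 5·-1 + -1·1.
Output[0,1]: The receptive field on the zero-padded input at this output position is [-1 8 9]. Elementwise product with the kernel and sum: -1·3 + 8·-1 + 9·1.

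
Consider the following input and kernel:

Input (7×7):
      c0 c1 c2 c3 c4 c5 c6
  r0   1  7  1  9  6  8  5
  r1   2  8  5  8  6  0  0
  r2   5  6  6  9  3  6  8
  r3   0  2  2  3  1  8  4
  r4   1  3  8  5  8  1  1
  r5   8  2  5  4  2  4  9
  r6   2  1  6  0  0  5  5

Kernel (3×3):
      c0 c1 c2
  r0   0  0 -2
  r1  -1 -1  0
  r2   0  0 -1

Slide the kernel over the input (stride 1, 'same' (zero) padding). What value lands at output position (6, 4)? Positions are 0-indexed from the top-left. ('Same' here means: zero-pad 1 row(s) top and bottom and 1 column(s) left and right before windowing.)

The receptive field on the zero-padded input at this output position is [4 2 4 / 0 0 5 / 0 0 0]. Elementwise product with the kernel and sum: 4·-2 + 0·-1 + 0·-1 + 0·-1.

-8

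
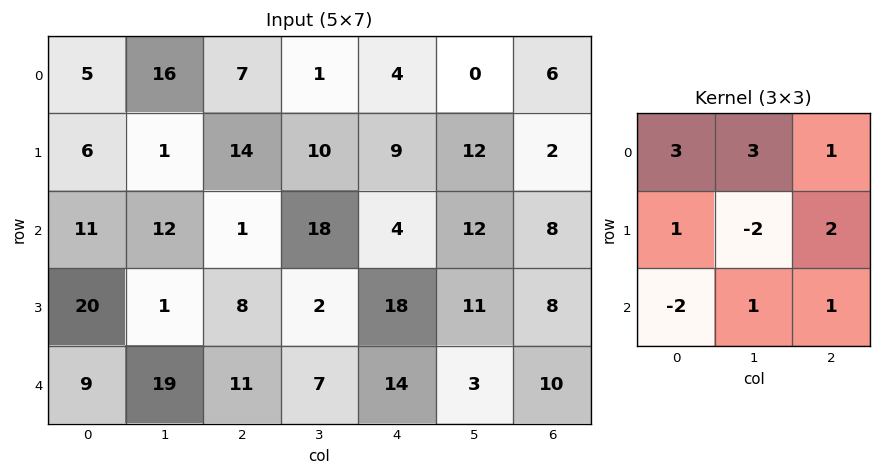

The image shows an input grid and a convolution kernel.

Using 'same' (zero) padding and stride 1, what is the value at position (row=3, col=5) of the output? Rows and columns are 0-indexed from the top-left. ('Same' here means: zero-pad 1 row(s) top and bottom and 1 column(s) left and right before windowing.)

The receptive field on the zero-padded input at this output position is [4 12 8 / 18 11 8 / 14 3 10]. Elementwise product with the kernel and sum: 4·3 + 12·3 + 8·1 + 18·1 + 11·-2 + 8·2 + 14·-2 + 3·1 + 10·1.

53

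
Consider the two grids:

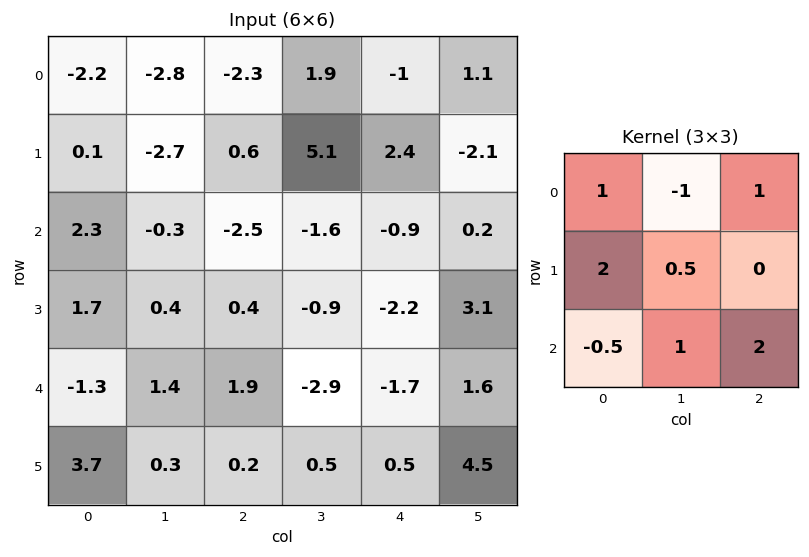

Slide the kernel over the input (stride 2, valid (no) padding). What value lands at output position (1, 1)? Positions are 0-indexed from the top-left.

-8.7

The receptive field on the input at this output position is [-2.5 -1.6 -0.9 / 0.4 -0.9 -2.2 / 1.9 -2.9 -1.7]. Elementwise product with the kernel and sum: -2.5·1 + -1.6·-1 + -0.9·1 + 0.4·2 + -0.9·0.5 + 1.9·-0.5 + -2.9·1 + -1.7·2.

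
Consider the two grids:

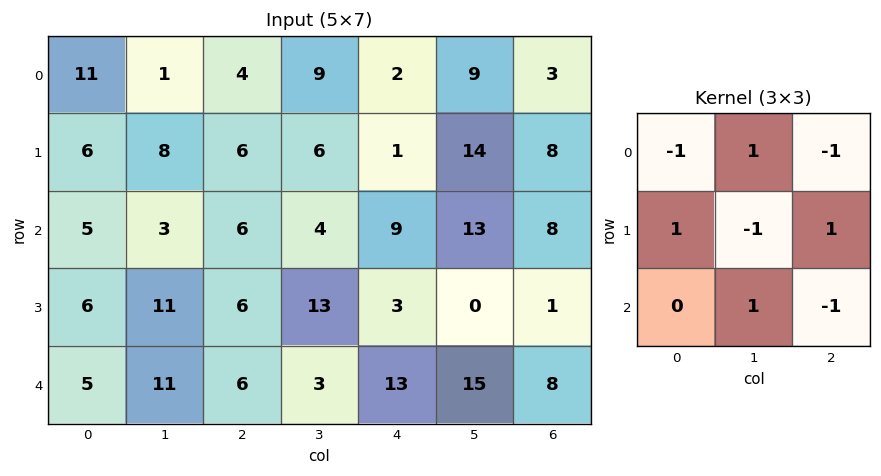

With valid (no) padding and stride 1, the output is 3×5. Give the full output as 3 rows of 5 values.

-13 4 -1 -1 4
9 -14 20 -8 8
-2 20 -25 0 7

Output[0,0]: The receptive field on the input at this output position is [11 1 4 / 6 8 6 / 5 3 6]. Elementwise product with the kernel and sum: 11·-1 + 1·1 + 4·-1 + 6·1 + 8·-1 + 6·1 + 3·1 + 6·-1.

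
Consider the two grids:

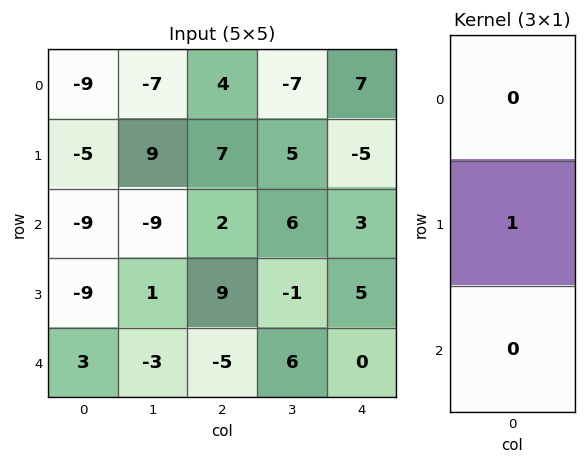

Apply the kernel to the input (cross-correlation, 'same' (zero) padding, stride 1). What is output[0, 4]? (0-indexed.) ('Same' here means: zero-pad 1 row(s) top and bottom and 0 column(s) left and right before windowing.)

7

The receptive field on the zero-padded input at this output position is [0 / 7 / -5]. Elementwise product with the kernel and sum: 7·1.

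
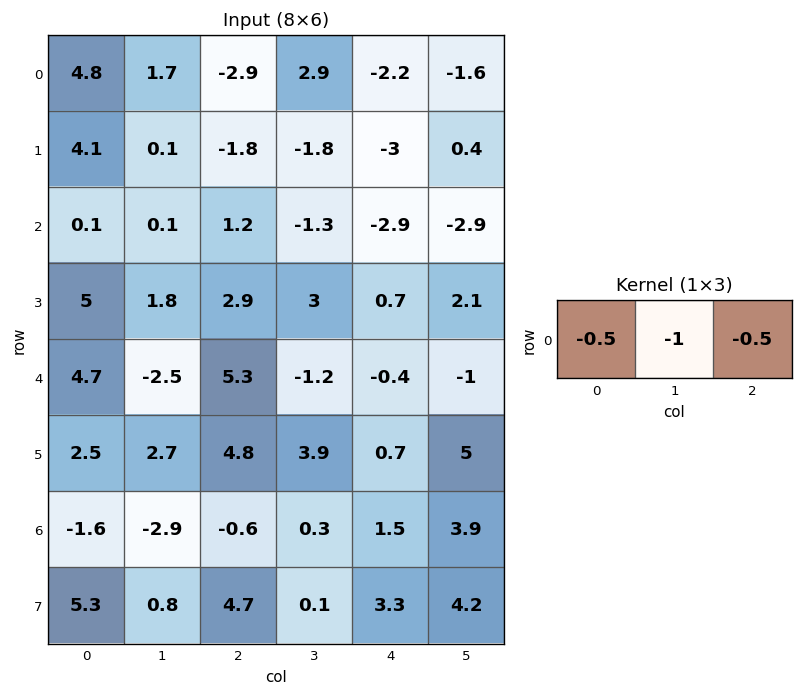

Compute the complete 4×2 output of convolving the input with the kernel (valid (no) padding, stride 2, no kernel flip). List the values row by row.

Output[0,0]: The receptive field on the input at this output position is [4.8 1.7 -2.9]. Elementwise product with the kernel and sum: 4.8·-0.5 + 1.7·-1 + -2.9·-0.5.
Output[0,1]: The receptive field on the input at this output position is [-2.9 2.9 -2.2]. Elementwise product with the kernel and sum: -2.9·-0.5 + 2.9·-1 + -2.2·-0.5.

-2.65 -0.35
-0.75 2.15
-2.5 -1.25
4 -0.75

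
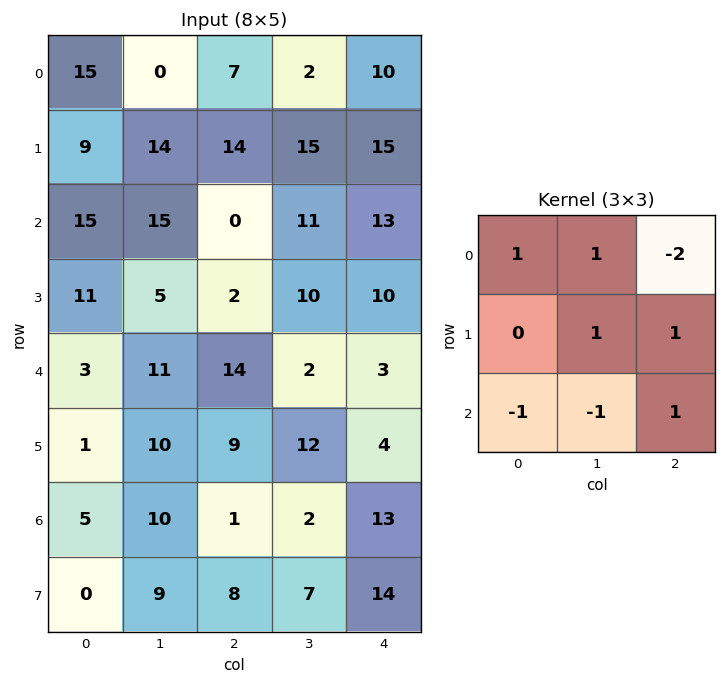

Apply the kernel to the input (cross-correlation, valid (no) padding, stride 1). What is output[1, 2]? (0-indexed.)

The receptive field on the input at this output position is [14 15 15 / 0 11 13 / 2 10 10]. Elementwise product with the kernel and sum: 14·1 + 15·1 + 15·-2 + 11·1 + 13·1 + 2·-1 + 10·-1 + 10·1.

21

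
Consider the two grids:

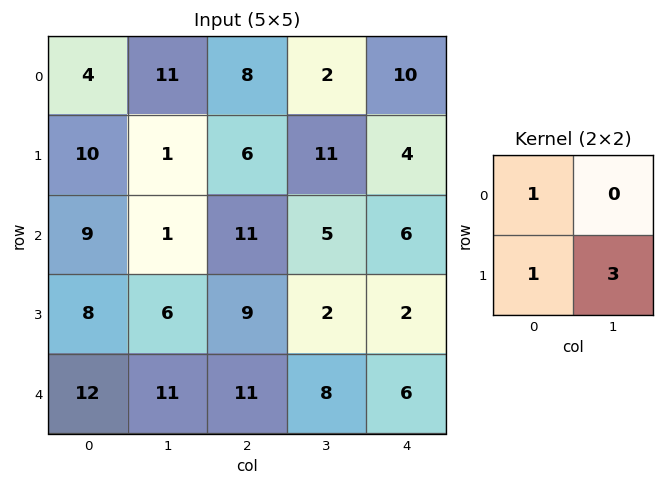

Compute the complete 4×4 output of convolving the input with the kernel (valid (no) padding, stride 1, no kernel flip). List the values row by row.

Output[0,0]: The receptive field on the input at this output position is [4 11 / 10 1]. Elementwise product with the kernel and sum: 4·1 + 10·1 + 1·3.

17 30 47 25
22 35 32 34
35 34 26 13
53 50 44 28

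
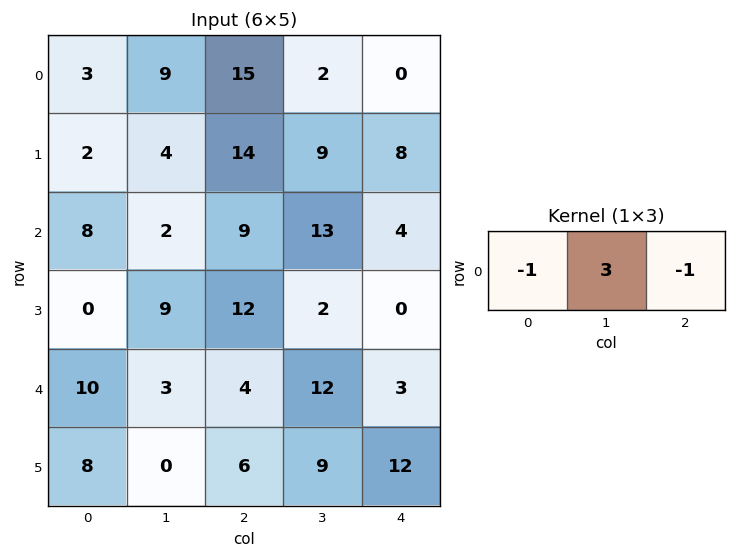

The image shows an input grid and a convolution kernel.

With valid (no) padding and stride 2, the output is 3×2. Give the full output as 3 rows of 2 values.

Output[0,0]: The receptive field on the input at this output position is [3 9 15]. Elementwise product with the kernel and sum: 3·-1 + 9·3 + 15·-1.
Output[0,1]: The receptive field on the input at this output position is [15 2 0]. Elementwise product with the kernel and sum: 15·-1 + 2·3 + 0·-1.

9 -9
-11 26
-5 29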